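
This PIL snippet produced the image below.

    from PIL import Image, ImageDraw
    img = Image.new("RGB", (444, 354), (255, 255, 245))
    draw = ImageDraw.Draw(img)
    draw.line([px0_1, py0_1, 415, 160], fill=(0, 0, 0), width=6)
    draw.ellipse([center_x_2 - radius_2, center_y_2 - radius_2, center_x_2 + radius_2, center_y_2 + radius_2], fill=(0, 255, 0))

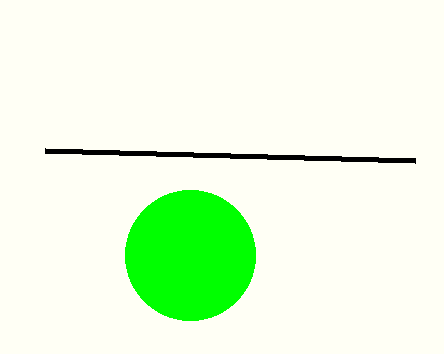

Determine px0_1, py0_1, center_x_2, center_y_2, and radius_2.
px0_1 = 45; py0_1 = 150; center_x_2 = 190; center_y_2 = 255; radius_2 = 65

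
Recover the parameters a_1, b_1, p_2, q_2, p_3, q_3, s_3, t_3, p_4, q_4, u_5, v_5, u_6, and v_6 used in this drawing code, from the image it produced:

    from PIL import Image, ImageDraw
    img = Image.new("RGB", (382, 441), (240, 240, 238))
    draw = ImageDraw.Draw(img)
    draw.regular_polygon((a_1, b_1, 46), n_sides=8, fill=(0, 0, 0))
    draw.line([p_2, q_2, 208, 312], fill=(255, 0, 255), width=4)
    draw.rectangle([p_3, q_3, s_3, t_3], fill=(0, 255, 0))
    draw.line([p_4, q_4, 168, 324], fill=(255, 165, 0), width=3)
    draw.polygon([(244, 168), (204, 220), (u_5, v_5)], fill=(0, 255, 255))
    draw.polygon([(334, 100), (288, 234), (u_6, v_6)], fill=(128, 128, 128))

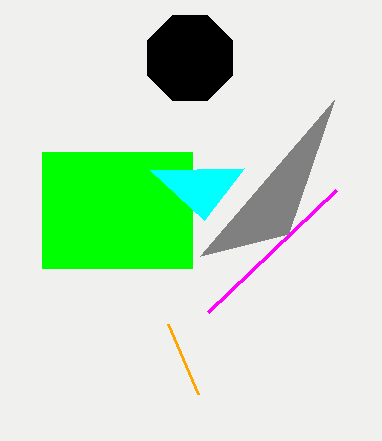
a_1 = 190; b_1 = 58; p_2 = 336; q_2 = 190; p_3 = 42; q_3 = 152; s_3 = 192; t_3 = 268; p_4 = 198; q_4 = 394; u_5 = 150; v_5 = 170; u_6 = 200; v_6 = 256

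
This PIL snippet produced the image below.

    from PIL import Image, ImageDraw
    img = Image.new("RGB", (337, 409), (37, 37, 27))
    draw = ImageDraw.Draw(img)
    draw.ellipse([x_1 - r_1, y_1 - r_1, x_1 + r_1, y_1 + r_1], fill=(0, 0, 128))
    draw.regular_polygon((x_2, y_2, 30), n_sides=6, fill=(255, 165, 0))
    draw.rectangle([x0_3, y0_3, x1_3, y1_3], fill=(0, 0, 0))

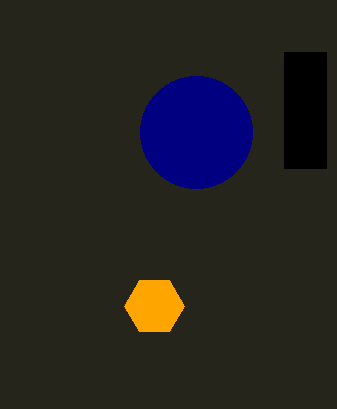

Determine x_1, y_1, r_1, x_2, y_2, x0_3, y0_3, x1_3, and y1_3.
x_1 = 196; y_1 = 132; r_1 = 56; x_2 = 154; y_2 = 306; x0_3 = 284; y0_3 = 52; x1_3 = 326; y1_3 = 168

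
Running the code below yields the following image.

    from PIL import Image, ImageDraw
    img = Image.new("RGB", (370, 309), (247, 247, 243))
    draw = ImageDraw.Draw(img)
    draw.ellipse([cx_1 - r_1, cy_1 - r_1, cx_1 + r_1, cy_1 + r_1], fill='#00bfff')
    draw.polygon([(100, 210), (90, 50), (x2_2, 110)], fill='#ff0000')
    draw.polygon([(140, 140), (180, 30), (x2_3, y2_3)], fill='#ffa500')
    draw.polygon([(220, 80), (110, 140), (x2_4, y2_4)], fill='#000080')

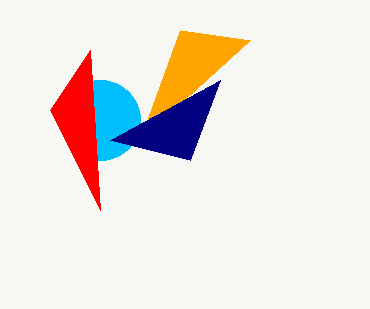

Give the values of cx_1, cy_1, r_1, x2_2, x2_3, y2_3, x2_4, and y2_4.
cx_1 = 100; cy_1 = 120; r_1 = 40; x2_2 = 50; x2_3 = 250; y2_3 = 40; x2_4 = 190; y2_4 = 160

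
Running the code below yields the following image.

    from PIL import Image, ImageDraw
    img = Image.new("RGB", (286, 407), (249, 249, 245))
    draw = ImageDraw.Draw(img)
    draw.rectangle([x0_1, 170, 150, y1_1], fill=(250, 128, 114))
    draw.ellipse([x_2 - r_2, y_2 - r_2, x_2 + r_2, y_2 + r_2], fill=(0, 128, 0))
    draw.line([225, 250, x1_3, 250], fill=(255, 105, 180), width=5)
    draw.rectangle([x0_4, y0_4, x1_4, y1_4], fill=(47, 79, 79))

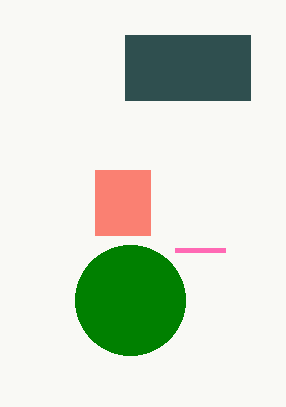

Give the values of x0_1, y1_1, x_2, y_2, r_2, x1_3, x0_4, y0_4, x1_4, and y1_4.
x0_1 = 95; y1_1 = 235; x_2 = 130; y_2 = 300; r_2 = 55; x1_3 = 175; x0_4 = 125; y0_4 = 35; x1_4 = 250; y1_4 = 100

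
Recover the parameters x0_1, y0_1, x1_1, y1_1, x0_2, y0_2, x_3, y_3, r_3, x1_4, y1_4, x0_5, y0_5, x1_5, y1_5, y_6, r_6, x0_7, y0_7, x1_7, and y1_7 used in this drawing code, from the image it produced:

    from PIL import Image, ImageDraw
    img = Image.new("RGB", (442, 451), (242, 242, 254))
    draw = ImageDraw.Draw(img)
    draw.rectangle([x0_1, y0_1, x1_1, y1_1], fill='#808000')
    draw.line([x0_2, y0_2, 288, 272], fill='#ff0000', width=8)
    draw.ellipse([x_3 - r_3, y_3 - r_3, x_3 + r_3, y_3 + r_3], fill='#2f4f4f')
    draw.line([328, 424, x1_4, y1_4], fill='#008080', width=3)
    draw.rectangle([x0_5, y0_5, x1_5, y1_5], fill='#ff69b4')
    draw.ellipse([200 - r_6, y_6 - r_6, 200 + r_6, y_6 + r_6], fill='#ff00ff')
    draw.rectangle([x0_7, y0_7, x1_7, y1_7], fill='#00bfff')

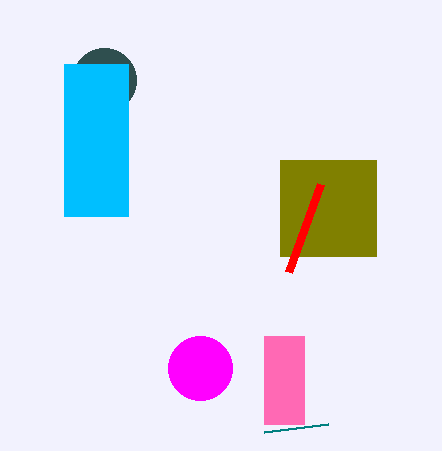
x0_1 = 280, y0_1 = 160, x1_1 = 376, y1_1 = 256, x0_2 = 320, y0_2 = 184, x_3 = 104, y_3 = 80, r_3 = 32, x1_4 = 264, y1_4 = 432, x0_5 = 264, y0_5 = 336, x1_5 = 304, y1_5 = 424, y_6 = 368, r_6 = 32, x0_7 = 64, y0_7 = 64, x1_7 = 128, y1_7 = 216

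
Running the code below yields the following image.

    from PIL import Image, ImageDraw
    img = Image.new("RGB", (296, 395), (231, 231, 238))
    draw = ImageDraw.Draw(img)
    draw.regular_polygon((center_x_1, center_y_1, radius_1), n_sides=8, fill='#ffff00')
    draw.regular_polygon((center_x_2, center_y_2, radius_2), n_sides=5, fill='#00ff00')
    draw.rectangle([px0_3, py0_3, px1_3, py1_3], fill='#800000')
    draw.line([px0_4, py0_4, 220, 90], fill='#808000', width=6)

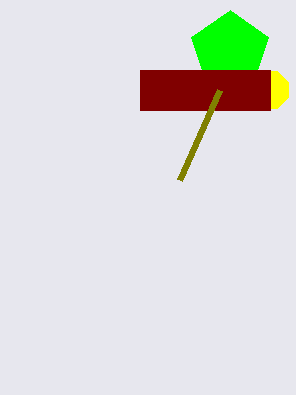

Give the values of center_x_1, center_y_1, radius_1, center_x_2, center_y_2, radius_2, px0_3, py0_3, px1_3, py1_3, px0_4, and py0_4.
center_x_1 = 270; center_y_1 = 90; radius_1 = 20; center_x_2 = 230; center_y_2 = 50; radius_2 = 40; px0_3 = 140; py0_3 = 70; px1_3 = 270; py1_3 = 110; px0_4 = 180; py0_4 = 180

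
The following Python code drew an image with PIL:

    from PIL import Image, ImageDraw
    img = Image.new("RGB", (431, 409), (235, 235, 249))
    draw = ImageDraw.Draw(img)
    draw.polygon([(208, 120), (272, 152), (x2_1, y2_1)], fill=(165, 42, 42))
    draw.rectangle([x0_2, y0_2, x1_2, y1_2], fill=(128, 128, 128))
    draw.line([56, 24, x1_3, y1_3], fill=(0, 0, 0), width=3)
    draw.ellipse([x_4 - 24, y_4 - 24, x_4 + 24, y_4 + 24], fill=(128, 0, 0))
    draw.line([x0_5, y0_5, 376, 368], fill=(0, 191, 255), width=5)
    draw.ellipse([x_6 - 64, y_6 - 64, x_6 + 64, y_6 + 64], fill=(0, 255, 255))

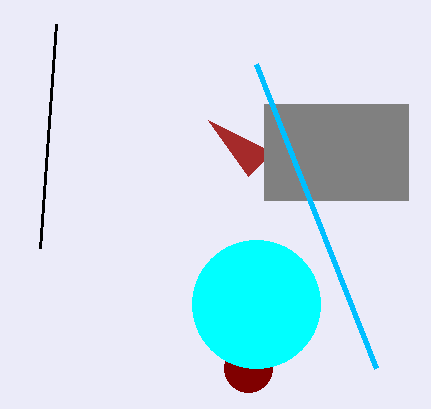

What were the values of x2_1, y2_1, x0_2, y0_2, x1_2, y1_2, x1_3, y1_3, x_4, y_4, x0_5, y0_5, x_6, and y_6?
x2_1 = 248, y2_1 = 176, x0_2 = 264, y0_2 = 104, x1_2 = 408, y1_2 = 200, x1_3 = 40, y1_3 = 248, x_4 = 248, y_4 = 368, x0_5 = 256, y0_5 = 64, x_6 = 256, y_6 = 304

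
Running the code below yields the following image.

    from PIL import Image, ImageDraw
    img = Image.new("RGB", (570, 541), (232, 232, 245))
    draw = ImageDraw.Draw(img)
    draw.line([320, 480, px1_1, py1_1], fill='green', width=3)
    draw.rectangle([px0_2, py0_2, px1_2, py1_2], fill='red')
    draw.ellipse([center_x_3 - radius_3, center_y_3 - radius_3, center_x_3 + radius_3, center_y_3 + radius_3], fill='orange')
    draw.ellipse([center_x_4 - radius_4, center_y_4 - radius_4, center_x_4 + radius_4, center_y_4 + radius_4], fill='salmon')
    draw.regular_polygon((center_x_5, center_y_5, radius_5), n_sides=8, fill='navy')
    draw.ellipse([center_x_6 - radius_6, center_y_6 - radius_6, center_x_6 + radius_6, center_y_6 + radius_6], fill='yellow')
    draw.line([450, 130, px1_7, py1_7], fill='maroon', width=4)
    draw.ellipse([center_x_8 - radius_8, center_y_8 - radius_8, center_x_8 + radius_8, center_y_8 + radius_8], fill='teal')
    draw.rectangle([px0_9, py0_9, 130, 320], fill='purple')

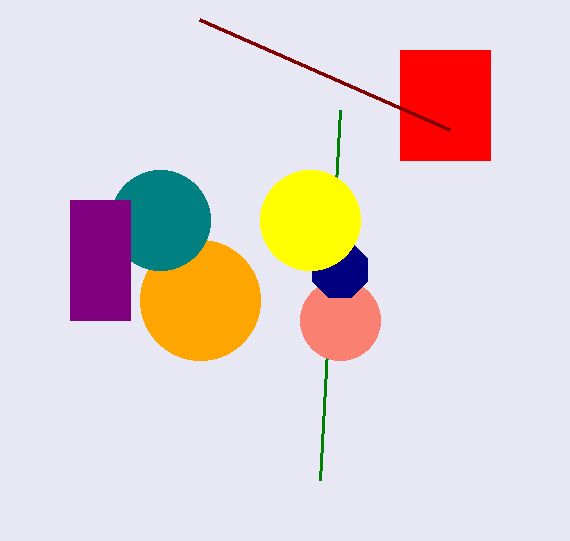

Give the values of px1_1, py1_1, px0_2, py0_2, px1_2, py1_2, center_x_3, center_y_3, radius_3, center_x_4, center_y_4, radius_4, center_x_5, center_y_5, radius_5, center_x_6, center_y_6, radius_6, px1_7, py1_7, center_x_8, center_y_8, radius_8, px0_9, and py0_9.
px1_1 = 340; py1_1 = 110; px0_2 = 400; py0_2 = 50; px1_2 = 490; py1_2 = 160; center_x_3 = 200; center_y_3 = 300; radius_3 = 60; center_x_4 = 340; center_y_4 = 320; radius_4 = 40; center_x_5 = 340; center_y_5 = 270; radius_5 = 30; center_x_6 = 310; center_y_6 = 220; radius_6 = 50; px1_7 = 200; py1_7 = 20; center_x_8 = 160; center_y_8 = 220; radius_8 = 50; px0_9 = 70; py0_9 = 200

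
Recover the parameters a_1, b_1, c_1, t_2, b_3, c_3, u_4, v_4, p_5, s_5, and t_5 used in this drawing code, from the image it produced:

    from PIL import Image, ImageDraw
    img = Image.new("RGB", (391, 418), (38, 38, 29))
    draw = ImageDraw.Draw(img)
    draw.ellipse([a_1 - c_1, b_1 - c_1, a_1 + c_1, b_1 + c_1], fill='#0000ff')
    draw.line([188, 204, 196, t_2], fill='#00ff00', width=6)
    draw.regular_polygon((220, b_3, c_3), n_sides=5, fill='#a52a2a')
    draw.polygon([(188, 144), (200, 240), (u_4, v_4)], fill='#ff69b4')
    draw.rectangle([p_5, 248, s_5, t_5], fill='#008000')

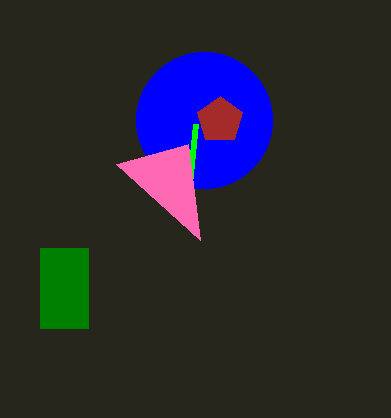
a_1 = 204
b_1 = 120
c_1 = 68
t_2 = 124
b_3 = 120
c_3 = 24
u_4 = 116
v_4 = 164
p_5 = 40
s_5 = 88
t_5 = 328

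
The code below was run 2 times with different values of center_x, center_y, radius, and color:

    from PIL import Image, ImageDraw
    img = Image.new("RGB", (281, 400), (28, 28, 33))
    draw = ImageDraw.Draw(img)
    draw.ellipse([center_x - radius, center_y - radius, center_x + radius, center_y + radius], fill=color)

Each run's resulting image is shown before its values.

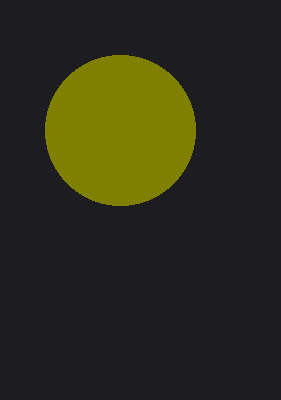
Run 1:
center_x = 120; center_y = 130; radius = 75; color = 'olive'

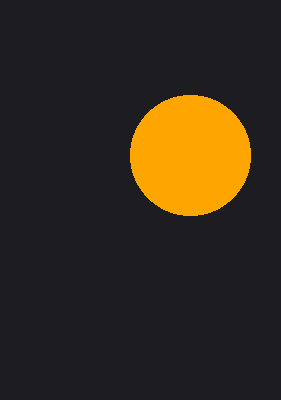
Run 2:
center_x = 190; center_y = 155; radius = 60; color = 'orange'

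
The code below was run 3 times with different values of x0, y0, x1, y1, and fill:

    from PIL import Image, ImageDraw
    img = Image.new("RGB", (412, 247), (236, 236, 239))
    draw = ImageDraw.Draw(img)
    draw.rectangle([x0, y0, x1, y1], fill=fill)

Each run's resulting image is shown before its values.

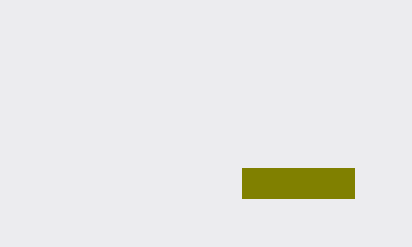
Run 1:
x0 = 242
y0 = 168
x1 = 354
y1 = 198
fill = 'olive'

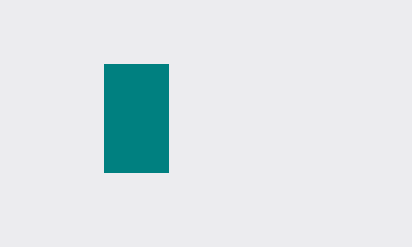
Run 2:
x0 = 104; y0 = 64; x1 = 168; y1 = 172; fill = 'teal'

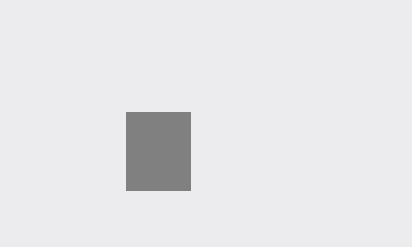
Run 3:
x0 = 126
y0 = 112
x1 = 190
y1 = 190
fill = 'gray'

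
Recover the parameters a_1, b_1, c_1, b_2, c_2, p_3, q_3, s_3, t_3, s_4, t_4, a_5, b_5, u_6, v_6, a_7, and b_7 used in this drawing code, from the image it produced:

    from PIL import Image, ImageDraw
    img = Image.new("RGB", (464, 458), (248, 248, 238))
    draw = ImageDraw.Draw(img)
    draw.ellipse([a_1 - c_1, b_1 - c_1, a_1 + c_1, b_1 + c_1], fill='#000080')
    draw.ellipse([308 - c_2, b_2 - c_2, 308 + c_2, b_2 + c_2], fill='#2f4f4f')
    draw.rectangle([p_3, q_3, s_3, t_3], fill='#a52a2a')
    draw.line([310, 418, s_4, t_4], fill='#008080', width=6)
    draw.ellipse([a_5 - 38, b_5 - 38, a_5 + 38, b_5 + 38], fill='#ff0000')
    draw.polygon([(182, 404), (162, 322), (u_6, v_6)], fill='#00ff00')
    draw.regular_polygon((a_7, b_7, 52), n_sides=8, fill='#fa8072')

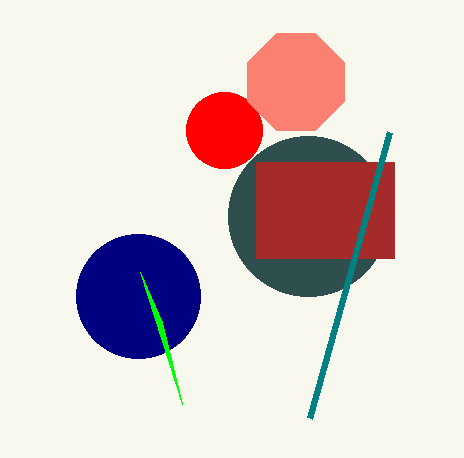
a_1 = 138
b_1 = 296
c_1 = 62
b_2 = 216
c_2 = 80
p_3 = 256
q_3 = 162
s_3 = 394
t_3 = 258
s_4 = 390
t_4 = 132
a_5 = 224
b_5 = 130
u_6 = 140
v_6 = 272
a_7 = 296
b_7 = 82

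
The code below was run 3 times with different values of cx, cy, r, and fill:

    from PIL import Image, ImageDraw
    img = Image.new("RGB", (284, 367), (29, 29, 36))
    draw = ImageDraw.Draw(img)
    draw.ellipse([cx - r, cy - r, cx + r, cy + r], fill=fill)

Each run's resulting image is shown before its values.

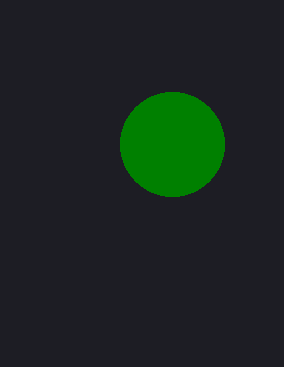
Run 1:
cx = 172
cy = 144
r = 52
fill = 'green'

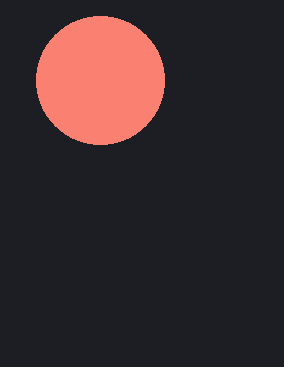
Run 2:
cx = 100
cy = 80
r = 64
fill = 'salmon'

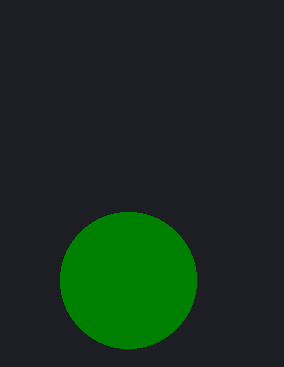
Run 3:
cx = 128
cy = 280
r = 68
fill = 'green'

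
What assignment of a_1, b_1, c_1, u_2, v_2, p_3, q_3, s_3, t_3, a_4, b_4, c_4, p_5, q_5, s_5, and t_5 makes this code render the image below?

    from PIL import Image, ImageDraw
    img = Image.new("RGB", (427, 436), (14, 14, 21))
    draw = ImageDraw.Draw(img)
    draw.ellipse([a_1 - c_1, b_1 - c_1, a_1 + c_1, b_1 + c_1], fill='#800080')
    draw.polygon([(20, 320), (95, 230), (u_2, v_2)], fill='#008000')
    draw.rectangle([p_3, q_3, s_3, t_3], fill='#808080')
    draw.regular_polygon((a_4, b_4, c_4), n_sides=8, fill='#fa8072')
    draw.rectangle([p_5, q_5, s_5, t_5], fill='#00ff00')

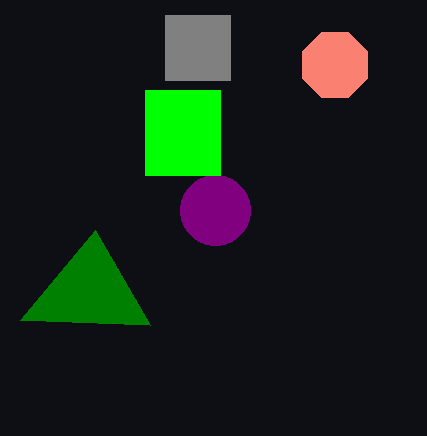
a_1 = 215, b_1 = 210, c_1 = 35, u_2 = 150, v_2 = 325, p_3 = 165, q_3 = 15, s_3 = 230, t_3 = 80, a_4 = 335, b_4 = 65, c_4 = 35, p_5 = 145, q_5 = 90, s_5 = 220, t_5 = 175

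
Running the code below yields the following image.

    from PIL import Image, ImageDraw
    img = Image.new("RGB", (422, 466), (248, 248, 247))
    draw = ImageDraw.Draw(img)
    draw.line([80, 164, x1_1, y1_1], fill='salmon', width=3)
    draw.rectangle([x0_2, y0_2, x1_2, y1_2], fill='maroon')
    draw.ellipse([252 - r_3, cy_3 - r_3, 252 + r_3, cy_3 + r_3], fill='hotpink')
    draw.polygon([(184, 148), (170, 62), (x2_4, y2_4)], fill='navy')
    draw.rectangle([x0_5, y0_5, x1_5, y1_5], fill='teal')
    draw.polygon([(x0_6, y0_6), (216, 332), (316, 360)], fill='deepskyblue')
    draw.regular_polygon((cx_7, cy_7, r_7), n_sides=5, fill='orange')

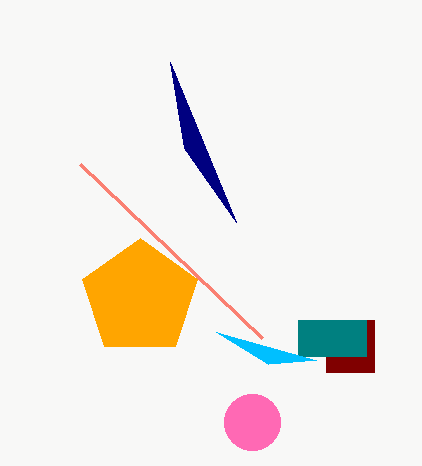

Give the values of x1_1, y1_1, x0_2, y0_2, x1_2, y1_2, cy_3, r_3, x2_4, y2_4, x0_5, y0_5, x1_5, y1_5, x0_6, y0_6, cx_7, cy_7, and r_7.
x1_1 = 262; y1_1 = 338; x0_2 = 326; y0_2 = 320; x1_2 = 374; y1_2 = 372; cy_3 = 422; r_3 = 28; x2_4 = 236; y2_4 = 222; x0_5 = 298; y0_5 = 320; x1_5 = 366; y1_5 = 356; x0_6 = 268; y0_6 = 364; cx_7 = 140; cy_7 = 298; r_7 = 60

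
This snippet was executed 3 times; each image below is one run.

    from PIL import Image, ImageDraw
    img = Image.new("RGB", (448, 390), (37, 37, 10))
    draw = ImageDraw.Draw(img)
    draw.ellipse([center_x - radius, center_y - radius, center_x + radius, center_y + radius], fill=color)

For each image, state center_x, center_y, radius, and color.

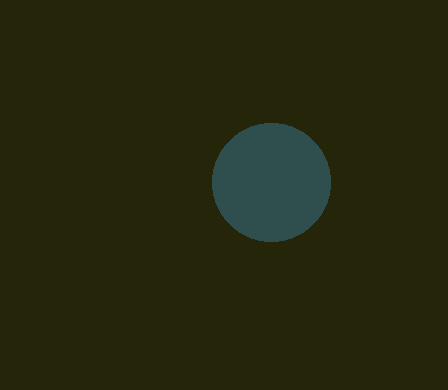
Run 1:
center_x = 271; center_y = 182; radius = 59; color = 'darkslategray'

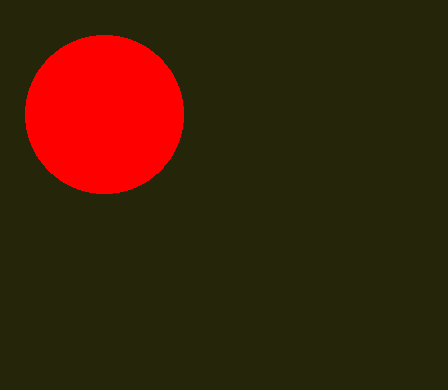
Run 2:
center_x = 104; center_y = 114; radius = 79; color = 'red'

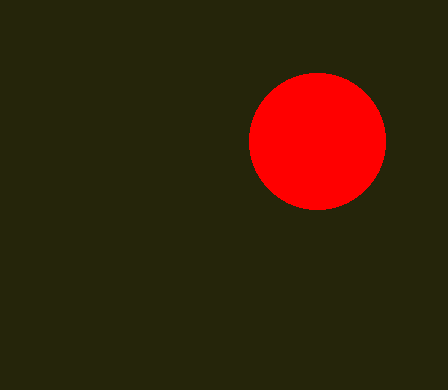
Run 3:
center_x = 317, center_y = 141, radius = 68, color = 'red'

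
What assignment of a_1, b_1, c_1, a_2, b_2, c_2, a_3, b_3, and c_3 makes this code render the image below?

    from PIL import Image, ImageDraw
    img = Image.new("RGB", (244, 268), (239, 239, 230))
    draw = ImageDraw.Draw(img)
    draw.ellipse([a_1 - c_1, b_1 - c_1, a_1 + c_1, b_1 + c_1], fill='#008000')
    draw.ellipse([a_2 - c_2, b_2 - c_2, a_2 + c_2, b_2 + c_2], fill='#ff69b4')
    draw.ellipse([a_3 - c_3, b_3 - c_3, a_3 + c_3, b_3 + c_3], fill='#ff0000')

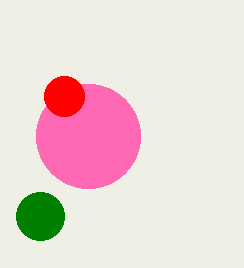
a_1 = 40; b_1 = 216; c_1 = 24; a_2 = 88; b_2 = 136; c_2 = 52; a_3 = 64; b_3 = 96; c_3 = 20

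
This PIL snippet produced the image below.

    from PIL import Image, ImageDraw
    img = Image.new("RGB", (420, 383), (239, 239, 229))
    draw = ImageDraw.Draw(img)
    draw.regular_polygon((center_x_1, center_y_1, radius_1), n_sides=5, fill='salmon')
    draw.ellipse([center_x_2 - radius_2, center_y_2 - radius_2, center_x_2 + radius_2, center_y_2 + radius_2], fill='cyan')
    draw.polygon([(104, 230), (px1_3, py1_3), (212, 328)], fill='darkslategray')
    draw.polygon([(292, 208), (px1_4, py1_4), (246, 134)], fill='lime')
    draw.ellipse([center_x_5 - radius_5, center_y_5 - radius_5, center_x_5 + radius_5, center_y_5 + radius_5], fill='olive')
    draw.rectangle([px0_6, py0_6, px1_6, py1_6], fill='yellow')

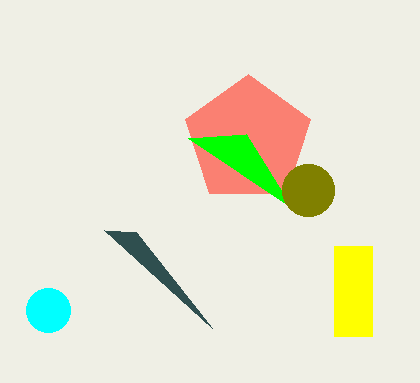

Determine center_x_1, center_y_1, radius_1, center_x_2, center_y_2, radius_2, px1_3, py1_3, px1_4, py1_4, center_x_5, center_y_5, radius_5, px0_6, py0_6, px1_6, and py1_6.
center_x_1 = 248; center_y_1 = 140; radius_1 = 66; center_x_2 = 48; center_y_2 = 310; radius_2 = 22; px1_3 = 136; py1_3 = 232; px1_4 = 188; py1_4 = 138; center_x_5 = 308; center_y_5 = 190; radius_5 = 26; px0_6 = 334; py0_6 = 246; px1_6 = 372; py1_6 = 336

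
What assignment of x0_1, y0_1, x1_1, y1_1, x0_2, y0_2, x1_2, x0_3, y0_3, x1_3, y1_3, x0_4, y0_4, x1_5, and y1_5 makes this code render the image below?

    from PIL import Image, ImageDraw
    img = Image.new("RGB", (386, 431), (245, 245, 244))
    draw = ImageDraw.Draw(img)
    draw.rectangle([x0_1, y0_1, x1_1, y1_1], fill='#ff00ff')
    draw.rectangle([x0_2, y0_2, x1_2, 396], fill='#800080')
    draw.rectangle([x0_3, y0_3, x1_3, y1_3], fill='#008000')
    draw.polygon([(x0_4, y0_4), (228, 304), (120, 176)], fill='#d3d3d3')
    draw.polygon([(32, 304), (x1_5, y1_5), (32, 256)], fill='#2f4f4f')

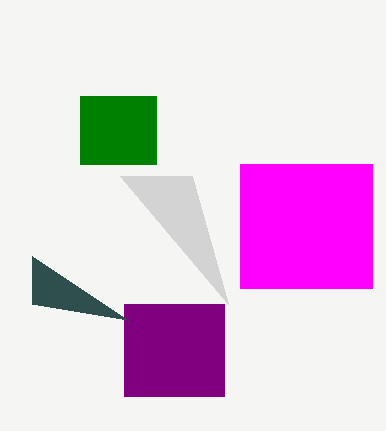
x0_1 = 240
y0_1 = 164
x1_1 = 372
y1_1 = 288
x0_2 = 124
y0_2 = 304
x1_2 = 224
x0_3 = 80
y0_3 = 96
x1_3 = 156
y1_3 = 164
x0_4 = 192
y0_4 = 176
x1_5 = 128
y1_5 = 320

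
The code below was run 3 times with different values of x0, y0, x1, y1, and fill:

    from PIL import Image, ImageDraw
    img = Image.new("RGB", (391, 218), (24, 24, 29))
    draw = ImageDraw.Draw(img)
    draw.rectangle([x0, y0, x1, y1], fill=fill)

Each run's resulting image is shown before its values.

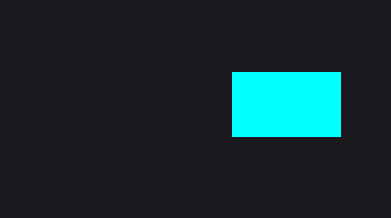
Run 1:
x0 = 232
y0 = 72
x1 = 340
y1 = 136
fill = 'cyan'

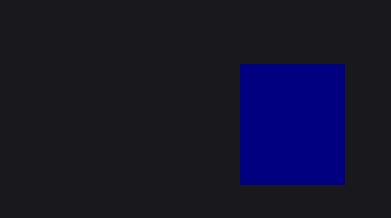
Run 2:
x0 = 240
y0 = 64
x1 = 344
y1 = 184
fill = 'navy'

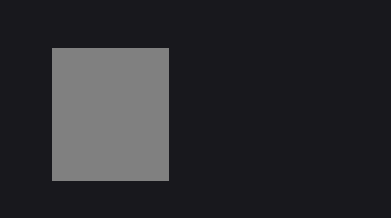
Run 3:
x0 = 52, y0 = 48, x1 = 168, y1 = 180, fill = 'gray'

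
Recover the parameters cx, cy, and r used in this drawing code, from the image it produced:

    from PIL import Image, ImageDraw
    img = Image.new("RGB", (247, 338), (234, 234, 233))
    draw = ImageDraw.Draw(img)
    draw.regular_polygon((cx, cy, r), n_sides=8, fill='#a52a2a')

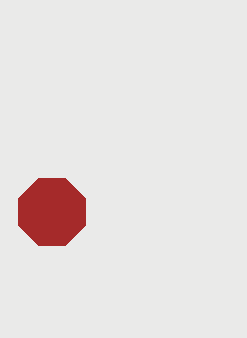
cx = 52; cy = 212; r = 36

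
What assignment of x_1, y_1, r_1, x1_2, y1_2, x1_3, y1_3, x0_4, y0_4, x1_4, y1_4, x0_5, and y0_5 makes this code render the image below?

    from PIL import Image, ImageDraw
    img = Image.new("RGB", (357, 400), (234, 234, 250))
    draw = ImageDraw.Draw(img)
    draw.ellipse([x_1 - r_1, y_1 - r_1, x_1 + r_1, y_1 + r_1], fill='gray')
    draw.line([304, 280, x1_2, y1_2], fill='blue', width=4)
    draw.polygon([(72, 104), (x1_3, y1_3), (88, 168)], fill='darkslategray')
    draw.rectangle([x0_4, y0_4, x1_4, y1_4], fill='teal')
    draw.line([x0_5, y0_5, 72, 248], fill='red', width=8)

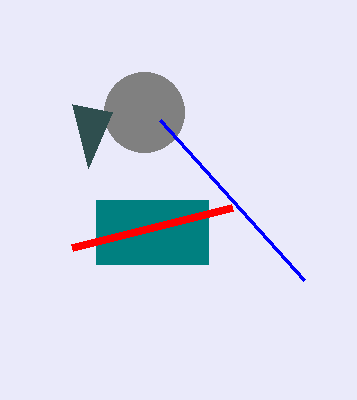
x_1 = 144; y_1 = 112; r_1 = 40; x1_2 = 160; y1_2 = 120; x1_3 = 112; y1_3 = 112; x0_4 = 96; y0_4 = 200; x1_4 = 208; y1_4 = 264; x0_5 = 232; y0_5 = 208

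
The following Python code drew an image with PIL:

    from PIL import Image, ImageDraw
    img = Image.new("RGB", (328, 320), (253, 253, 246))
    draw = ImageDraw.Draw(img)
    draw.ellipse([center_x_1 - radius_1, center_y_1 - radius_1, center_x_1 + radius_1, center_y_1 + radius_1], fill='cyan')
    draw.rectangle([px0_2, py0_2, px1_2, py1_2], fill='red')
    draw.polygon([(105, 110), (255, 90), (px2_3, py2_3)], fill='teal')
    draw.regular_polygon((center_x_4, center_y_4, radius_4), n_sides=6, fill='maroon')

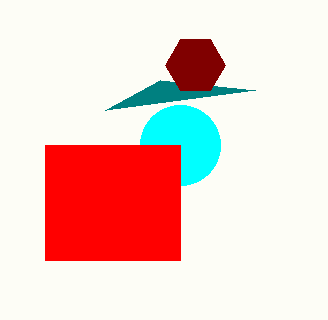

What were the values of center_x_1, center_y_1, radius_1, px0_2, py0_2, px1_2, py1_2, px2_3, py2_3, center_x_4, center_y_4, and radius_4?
center_x_1 = 180
center_y_1 = 145
radius_1 = 40
px0_2 = 45
py0_2 = 145
px1_2 = 180
py1_2 = 260
px2_3 = 160
py2_3 = 80
center_x_4 = 195
center_y_4 = 65
radius_4 = 30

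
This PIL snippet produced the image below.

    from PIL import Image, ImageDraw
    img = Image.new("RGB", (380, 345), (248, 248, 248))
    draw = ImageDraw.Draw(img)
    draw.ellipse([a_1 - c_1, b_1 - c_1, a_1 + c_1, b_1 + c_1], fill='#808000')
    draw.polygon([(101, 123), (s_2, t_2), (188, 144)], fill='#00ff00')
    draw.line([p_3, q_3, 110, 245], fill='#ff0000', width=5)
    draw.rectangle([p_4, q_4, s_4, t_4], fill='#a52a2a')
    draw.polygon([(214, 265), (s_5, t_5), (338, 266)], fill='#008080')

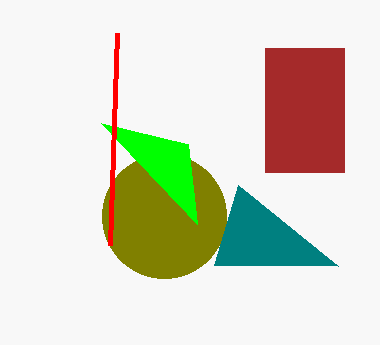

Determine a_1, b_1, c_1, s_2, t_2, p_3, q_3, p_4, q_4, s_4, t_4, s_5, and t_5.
a_1 = 164, b_1 = 216, c_1 = 62, s_2 = 197, t_2 = 224, p_3 = 117, q_3 = 33, p_4 = 265, q_4 = 48, s_4 = 344, t_4 = 172, s_5 = 238, t_5 = 185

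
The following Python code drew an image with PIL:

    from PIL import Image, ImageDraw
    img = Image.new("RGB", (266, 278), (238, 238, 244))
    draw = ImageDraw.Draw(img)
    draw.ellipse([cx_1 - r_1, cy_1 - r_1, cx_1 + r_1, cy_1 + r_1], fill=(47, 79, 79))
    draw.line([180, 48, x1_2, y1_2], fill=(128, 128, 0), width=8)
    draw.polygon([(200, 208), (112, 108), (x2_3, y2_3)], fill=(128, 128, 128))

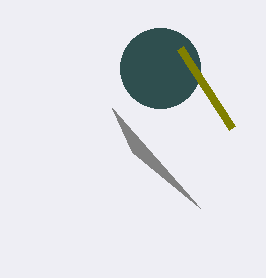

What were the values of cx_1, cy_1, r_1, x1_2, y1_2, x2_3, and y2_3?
cx_1 = 160, cy_1 = 68, r_1 = 40, x1_2 = 232, y1_2 = 128, x2_3 = 132, y2_3 = 152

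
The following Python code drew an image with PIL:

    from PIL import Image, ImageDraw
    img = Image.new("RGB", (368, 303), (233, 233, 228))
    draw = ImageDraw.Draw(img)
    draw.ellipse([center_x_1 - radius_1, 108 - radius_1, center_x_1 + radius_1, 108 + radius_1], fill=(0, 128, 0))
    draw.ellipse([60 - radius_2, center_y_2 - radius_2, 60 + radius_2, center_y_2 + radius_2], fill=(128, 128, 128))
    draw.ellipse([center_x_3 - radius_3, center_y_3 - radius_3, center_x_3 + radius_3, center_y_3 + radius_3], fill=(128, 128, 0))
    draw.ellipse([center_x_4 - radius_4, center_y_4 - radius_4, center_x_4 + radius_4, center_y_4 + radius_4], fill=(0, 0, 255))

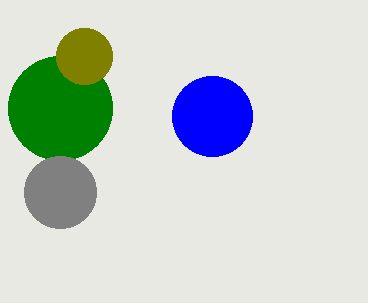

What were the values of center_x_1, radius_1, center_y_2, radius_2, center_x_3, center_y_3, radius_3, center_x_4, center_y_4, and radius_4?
center_x_1 = 60; radius_1 = 52; center_y_2 = 192; radius_2 = 36; center_x_3 = 84; center_y_3 = 56; radius_3 = 28; center_x_4 = 212; center_y_4 = 116; radius_4 = 40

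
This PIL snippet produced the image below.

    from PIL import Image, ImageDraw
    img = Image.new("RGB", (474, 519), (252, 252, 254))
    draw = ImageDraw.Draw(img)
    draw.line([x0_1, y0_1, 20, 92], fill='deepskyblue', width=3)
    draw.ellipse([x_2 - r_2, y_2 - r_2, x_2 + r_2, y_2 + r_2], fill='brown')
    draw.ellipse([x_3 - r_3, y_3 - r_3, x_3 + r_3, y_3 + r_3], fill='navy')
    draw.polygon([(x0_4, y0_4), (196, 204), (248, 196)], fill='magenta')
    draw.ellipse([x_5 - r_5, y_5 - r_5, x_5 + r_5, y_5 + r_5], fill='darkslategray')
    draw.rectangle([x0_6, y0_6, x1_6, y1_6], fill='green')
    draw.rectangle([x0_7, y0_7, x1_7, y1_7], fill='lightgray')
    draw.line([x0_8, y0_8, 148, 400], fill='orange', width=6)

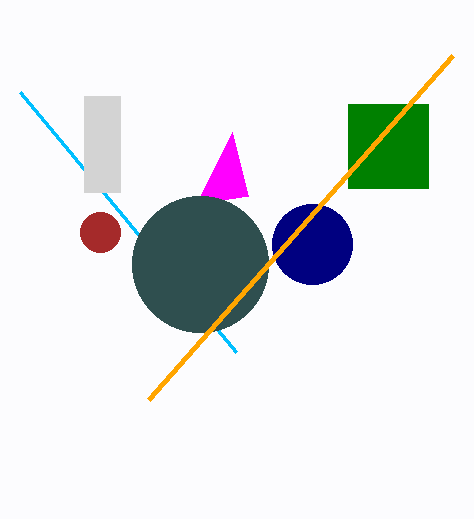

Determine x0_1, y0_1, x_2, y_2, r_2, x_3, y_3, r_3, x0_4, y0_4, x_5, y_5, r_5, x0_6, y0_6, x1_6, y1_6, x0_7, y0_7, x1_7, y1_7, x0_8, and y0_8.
x0_1 = 236; y0_1 = 352; x_2 = 100; y_2 = 232; r_2 = 20; x_3 = 312; y_3 = 244; r_3 = 40; x0_4 = 232; y0_4 = 132; x_5 = 200; y_5 = 264; r_5 = 68; x0_6 = 348; y0_6 = 104; x1_6 = 428; y1_6 = 188; x0_7 = 84; y0_7 = 96; x1_7 = 120; y1_7 = 192; x0_8 = 452; y0_8 = 56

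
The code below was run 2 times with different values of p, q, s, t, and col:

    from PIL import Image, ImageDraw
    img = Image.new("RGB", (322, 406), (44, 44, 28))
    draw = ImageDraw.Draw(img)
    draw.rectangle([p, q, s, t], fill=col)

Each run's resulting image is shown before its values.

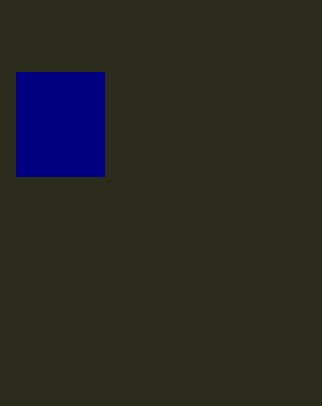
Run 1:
p = 16; q = 72; s = 104; t = 176; col = 'navy'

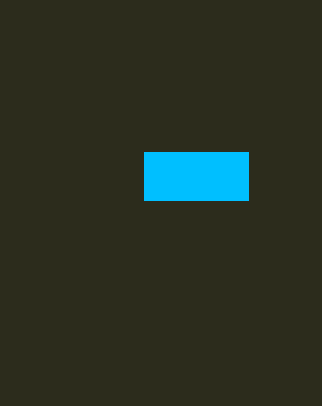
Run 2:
p = 144; q = 152; s = 248; t = 200; col = 'deepskyblue'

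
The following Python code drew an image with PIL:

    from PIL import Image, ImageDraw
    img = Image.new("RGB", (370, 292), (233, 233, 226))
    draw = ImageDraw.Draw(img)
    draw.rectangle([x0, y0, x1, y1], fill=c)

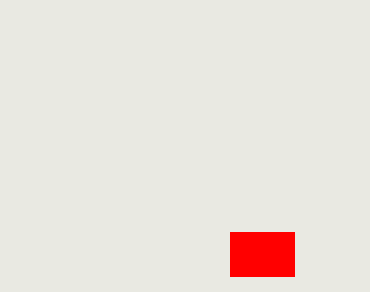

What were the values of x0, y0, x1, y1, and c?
x0 = 230; y0 = 232; x1 = 294; y1 = 276; c = 'red'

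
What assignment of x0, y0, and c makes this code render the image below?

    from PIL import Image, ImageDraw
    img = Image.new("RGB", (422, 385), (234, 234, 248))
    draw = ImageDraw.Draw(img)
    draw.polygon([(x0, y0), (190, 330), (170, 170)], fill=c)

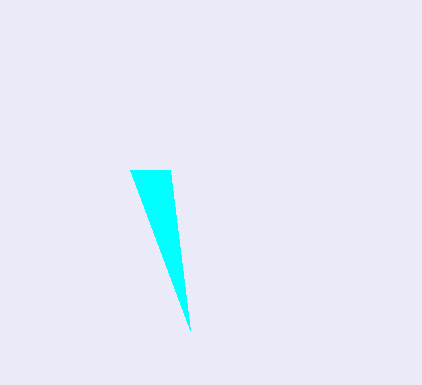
x0 = 130; y0 = 170; c = 'cyan'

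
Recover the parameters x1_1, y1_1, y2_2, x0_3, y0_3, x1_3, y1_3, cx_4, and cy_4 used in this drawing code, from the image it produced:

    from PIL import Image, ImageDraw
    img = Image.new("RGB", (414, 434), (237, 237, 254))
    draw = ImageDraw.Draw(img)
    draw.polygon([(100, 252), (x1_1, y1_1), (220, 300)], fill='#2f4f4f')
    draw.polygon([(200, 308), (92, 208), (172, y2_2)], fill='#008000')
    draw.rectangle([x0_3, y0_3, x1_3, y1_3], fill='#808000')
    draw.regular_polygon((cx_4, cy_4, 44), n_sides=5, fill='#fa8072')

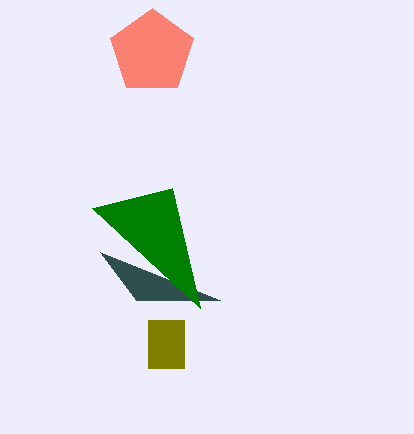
x1_1 = 136
y1_1 = 300
y2_2 = 188
x0_3 = 148
y0_3 = 320
x1_3 = 184
y1_3 = 368
cx_4 = 152
cy_4 = 52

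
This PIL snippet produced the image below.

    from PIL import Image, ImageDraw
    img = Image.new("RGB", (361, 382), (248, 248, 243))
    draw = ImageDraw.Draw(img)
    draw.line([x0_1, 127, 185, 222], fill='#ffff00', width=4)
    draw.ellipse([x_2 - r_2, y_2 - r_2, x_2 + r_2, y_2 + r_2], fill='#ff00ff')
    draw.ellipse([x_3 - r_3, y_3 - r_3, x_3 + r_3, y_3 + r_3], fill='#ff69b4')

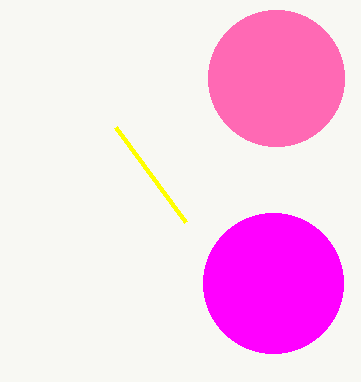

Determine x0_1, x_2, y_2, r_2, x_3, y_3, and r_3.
x0_1 = 115; x_2 = 273; y_2 = 283; r_2 = 70; x_3 = 276; y_3 = 78; r_3 = 68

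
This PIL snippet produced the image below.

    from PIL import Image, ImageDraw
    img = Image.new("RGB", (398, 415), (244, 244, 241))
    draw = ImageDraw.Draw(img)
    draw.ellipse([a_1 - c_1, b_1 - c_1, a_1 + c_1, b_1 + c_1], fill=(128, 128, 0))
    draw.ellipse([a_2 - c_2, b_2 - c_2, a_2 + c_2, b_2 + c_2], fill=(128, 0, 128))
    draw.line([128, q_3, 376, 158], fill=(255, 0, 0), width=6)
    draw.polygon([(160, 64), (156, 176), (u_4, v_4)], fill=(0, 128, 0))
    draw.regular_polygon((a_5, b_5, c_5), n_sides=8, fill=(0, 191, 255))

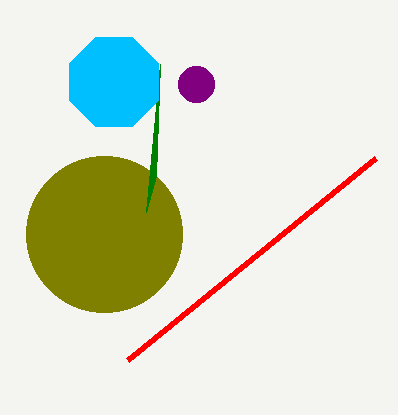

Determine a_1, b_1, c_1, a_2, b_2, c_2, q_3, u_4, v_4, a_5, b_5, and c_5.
a_1 = 104; b_1 = 234; c_1 = 78; a_2 = 196; b_2 = 84; c_2 = 18; q_3 = 360; u_4 = 146; v_4 = 212; a_5 = 114; b_5 = 82; c_5 = 48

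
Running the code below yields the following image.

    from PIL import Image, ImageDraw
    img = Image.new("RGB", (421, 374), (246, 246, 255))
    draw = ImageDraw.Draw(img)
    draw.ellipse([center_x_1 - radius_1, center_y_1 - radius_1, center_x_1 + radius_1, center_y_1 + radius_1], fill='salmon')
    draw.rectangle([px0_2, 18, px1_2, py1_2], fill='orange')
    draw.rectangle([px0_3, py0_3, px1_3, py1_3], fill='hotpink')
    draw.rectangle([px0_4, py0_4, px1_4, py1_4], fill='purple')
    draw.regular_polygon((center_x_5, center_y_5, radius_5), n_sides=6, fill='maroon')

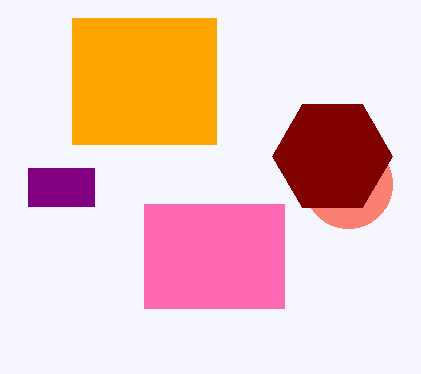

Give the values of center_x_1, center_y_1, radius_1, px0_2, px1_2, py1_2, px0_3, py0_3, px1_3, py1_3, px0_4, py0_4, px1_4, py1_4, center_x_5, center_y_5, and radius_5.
center_x_1 = 348, center_y_1 = 184, radius_1 = 44, px0_2 = 72, px1_2 = 216, py1_2 = 144, px0_3 = 144, py0_3 = 204, px1_3 = 284, py1_3 = 308, px0_4 = 28, py0_4 = 168, px1_4 = 94, py1_4 = 206, center_x_5 = 332, center_y_5 = 156, radius_5 = 60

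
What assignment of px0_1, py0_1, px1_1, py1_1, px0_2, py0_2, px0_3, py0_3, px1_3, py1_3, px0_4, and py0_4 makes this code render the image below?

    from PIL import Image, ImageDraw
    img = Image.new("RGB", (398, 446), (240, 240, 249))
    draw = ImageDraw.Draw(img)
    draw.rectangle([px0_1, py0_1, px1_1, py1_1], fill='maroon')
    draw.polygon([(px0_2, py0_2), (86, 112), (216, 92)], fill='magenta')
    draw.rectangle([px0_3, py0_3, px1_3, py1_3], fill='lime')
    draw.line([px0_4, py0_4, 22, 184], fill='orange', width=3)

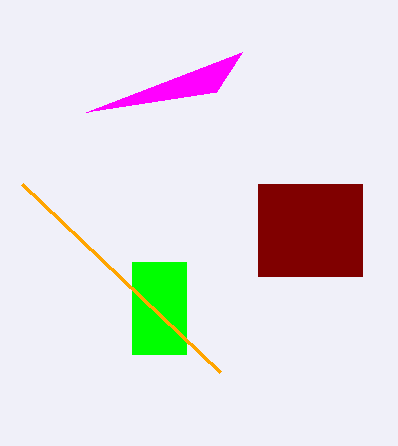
px0_1 = 258; py0_1 = 184; px1_1 = 362; py1_1 = 276; px0_2 = 242; py0_2 = 52; px0_3 = 132; py0_3 = 262; px1_3 = 186; py1_3 = 354; px0_4 = 220; py0_4 = 372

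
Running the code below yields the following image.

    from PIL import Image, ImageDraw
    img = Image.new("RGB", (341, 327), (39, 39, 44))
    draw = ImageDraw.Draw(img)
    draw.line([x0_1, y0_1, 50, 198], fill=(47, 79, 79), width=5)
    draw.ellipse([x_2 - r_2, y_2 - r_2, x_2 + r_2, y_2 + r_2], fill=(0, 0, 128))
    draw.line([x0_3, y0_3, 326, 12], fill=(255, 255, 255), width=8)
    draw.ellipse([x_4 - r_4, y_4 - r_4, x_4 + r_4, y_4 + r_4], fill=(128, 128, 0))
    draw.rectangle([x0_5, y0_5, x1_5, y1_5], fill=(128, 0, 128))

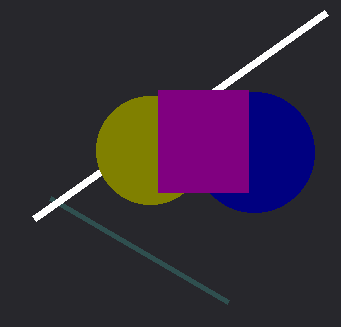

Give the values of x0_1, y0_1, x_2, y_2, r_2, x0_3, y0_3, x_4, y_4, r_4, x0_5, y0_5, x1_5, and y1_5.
x0_1 = 228
y0_1 = 302
x_2 = 254
y_2 = 152
r_2 = 60
x0_3 = 34
y0_3 = 218
x_4 = 150
y_4 = 150
r_4 = 54
x0_5 = 158
y0_5 = 90
x1_5 = 248
y1_5 = 192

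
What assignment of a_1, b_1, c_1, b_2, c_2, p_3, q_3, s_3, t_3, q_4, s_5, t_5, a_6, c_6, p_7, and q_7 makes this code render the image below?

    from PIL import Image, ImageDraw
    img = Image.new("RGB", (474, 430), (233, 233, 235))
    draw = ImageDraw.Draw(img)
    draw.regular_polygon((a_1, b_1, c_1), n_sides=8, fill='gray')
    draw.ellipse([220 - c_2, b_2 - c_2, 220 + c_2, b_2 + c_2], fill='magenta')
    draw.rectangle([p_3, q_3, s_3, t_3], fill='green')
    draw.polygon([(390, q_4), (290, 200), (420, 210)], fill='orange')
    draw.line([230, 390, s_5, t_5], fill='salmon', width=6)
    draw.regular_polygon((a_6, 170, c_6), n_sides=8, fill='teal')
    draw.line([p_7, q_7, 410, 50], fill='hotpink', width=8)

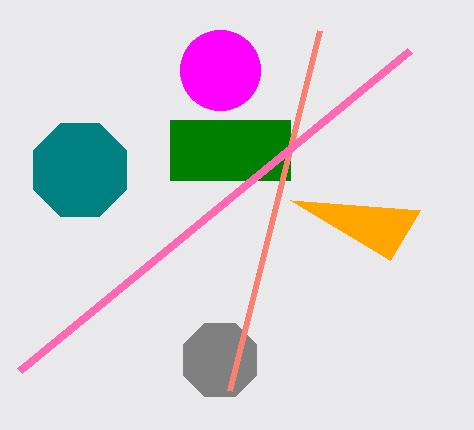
a_1 = 220, b_1 = 360, c_1 = 40, b_2 = 70, c_2 = 40, p_3 = 170, q_3 = 120, s_3 = 290, t_3 = 180, q_4 = 260, s_5 = 320, t_5 = 30, a_6 = 80, c_6 = 50, p_7 = 20, q_7 = 370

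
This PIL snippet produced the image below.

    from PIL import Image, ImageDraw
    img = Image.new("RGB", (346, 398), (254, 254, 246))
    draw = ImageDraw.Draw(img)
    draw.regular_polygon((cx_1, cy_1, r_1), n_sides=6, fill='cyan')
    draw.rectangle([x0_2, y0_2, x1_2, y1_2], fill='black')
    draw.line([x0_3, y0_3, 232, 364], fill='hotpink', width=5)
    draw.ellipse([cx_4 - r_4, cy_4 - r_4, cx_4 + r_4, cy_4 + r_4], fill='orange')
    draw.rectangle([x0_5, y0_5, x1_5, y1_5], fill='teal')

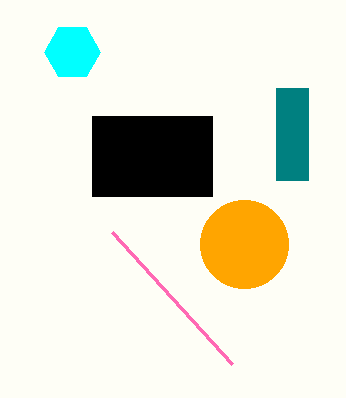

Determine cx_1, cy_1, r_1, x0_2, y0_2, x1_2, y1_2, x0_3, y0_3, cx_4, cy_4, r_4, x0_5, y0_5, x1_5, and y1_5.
cx_1 = 72, cy_1 = 52, r_1 = 28, x0_2 = 92, y0_2 = 116, x1_2 = 212, y1_2 = 196, x0_3 = 112, y0_3 = 232, cx_4 = 244, cy_4 = 244, r_4 = 44, x0_5 = 276, y0_5 = 88, x1_5 = 308, y1_5 = 180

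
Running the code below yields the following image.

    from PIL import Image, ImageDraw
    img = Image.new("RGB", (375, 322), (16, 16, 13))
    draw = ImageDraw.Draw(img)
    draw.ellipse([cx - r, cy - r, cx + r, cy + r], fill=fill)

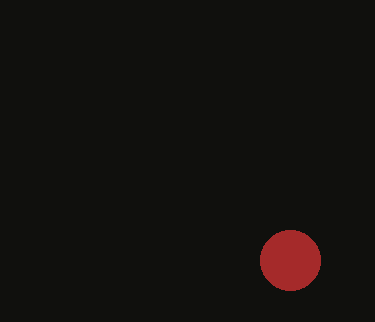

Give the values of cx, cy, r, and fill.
cx = 290, cy = 260, r = 30, fill = 'brown'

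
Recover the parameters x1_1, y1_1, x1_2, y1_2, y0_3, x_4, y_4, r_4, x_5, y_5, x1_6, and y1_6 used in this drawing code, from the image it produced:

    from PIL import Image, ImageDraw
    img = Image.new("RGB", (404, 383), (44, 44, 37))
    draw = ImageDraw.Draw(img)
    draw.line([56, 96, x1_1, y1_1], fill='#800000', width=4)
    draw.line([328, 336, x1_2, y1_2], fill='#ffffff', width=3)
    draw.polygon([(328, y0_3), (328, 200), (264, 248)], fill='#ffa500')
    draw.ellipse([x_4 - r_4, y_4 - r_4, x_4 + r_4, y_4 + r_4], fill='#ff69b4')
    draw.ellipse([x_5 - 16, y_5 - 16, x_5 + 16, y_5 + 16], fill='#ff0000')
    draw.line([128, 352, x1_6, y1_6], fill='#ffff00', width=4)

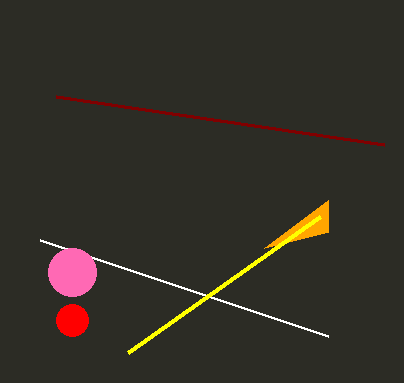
x1_1 = 384; y1_1 = 144; x1_2 = 40; y1_2 = 240; y0_3 = 232; x_4 = 72; y_4 = 272; r_4 = 24; x_5 = 72; y_5 = 320; x1_6 = 320; y1_6 = 216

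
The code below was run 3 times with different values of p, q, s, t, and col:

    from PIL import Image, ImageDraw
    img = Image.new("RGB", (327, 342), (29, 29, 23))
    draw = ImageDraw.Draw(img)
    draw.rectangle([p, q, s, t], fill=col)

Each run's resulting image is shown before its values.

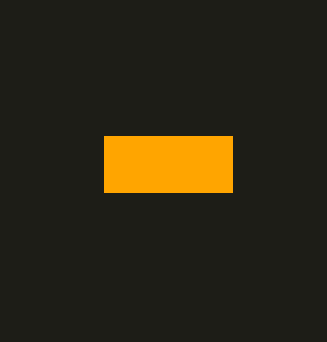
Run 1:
p = 104; q = 136; s = 232; t = 192; col = 'orange'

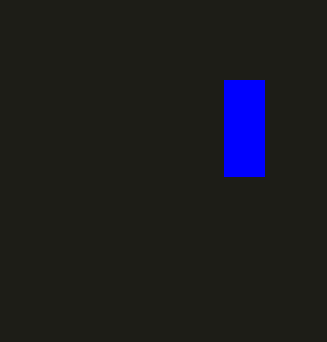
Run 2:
p = 224, q = 80, s = 264, t = 176, col = 'blue'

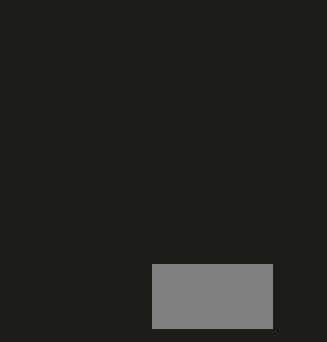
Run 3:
p = 152; q = 264; s = 272; t = 328; col = 'gray'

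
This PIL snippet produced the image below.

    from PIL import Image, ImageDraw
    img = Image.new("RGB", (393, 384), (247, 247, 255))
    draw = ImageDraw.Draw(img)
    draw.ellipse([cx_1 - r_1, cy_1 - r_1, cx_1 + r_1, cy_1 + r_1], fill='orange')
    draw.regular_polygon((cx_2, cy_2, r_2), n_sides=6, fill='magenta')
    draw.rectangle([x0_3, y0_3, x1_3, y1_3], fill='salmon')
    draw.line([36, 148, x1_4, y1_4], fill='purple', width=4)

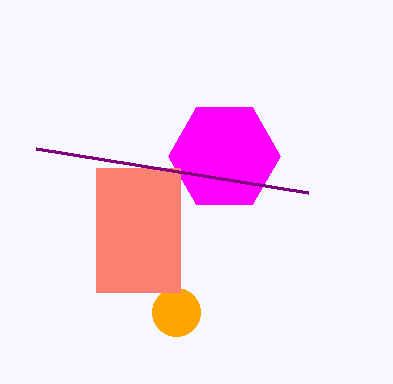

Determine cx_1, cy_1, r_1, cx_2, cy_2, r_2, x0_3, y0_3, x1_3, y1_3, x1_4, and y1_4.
cx_1 = 176
cy_1 = 312
r_1 = 24
cx_2 = 224
cy_2 = 156
r_2 = 56
x0_3 = 96
y0_3 = 168
x1_3 = 180
y1_3 = 292
x1_4 = 308
y1_4 = 192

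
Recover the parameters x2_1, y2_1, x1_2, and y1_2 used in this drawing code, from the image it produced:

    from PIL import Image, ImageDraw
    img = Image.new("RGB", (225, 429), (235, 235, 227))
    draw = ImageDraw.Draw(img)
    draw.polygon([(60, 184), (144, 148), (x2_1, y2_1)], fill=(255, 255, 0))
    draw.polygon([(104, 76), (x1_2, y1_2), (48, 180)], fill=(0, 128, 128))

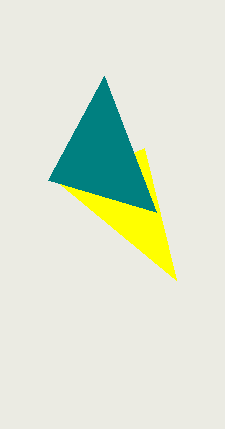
x2_1 = 176, y2_1 = 280, x1_2 = 156, y1_2 = 212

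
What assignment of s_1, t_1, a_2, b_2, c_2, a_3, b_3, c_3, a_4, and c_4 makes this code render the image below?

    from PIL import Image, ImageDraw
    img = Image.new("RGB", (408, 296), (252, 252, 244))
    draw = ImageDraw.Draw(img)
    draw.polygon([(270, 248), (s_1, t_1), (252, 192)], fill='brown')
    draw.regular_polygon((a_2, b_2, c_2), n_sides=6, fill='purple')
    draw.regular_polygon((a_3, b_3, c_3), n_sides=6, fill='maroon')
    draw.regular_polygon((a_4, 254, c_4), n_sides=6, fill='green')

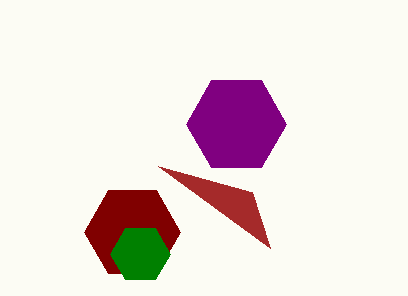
s_1 = 158
t_1 = 166
a_2 = 236
b_2 = 124
c_2 = 50
a_3 = 132
b_3 = 232
c_3 = 48
a_4 = 140
c_4 = 30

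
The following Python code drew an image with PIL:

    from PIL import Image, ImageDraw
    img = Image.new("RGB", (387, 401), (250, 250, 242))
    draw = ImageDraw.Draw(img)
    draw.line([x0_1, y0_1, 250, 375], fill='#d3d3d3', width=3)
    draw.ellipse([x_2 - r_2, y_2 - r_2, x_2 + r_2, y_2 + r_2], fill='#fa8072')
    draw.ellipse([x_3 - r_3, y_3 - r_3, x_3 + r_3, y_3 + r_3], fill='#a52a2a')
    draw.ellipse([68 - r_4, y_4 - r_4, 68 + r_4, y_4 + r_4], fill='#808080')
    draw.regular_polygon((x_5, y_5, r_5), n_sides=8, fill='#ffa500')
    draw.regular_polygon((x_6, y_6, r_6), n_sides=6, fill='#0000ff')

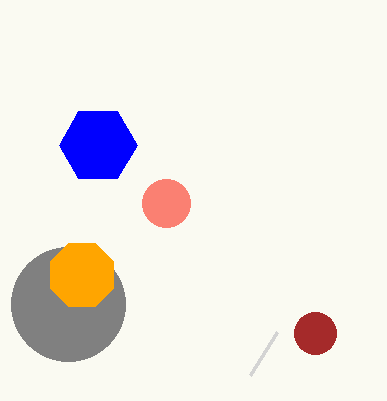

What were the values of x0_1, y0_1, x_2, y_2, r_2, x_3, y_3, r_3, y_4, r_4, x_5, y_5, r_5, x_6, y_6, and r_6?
x0_1 = 277; y0_1 = 332; x_2 = 166; y_2 = 203; r_2 = 24; x_3 = 315; y_3 = 333; r_3 = 21; y_4 = 304; r_4 = 57; x_5 = 82; y_5 = 275; r_5 = 34; x_6 = 98; y_6 = 145; r_6 = 39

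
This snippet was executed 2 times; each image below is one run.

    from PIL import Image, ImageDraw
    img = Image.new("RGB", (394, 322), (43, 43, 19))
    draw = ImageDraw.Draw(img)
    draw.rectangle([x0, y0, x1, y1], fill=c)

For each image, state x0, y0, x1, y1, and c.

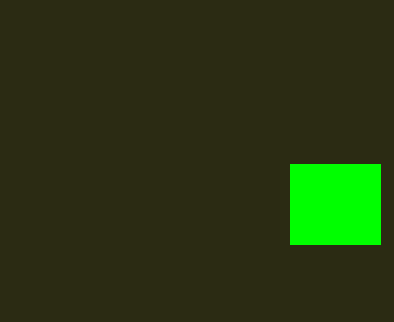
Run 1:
x0 = 290; y0 = 164; x1 = 380; y1 = 244; c = 'lime'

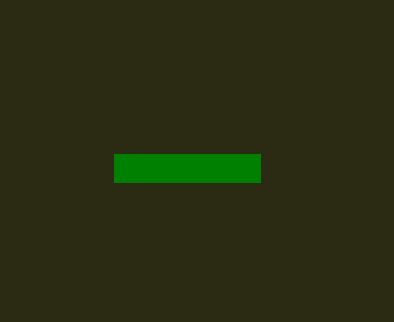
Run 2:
x0 = 114
y0 = 154
x1 = 260
y1 = 182
c = 'green'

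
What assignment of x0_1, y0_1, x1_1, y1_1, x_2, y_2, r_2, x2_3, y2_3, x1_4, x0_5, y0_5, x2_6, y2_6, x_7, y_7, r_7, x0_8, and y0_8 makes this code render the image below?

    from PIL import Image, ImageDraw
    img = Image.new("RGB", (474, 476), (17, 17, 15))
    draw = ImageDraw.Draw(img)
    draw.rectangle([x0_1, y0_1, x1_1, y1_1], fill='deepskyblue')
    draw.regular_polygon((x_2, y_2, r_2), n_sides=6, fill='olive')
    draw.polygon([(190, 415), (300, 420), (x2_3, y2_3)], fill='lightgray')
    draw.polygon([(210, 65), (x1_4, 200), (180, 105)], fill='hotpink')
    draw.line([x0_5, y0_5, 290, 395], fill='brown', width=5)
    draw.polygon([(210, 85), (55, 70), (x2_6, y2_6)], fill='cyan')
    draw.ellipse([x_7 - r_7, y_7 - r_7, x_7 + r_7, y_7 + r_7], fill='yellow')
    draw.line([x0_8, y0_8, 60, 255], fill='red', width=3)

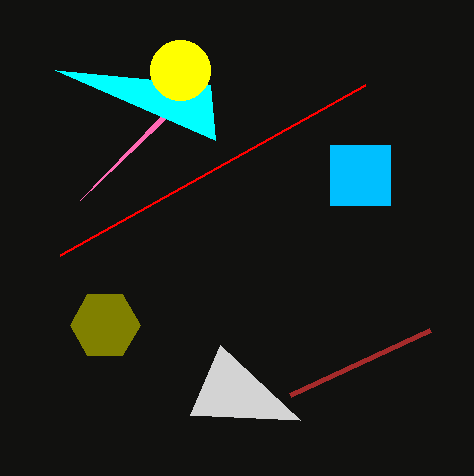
x0_1 = 330; y0_1 = 145; x1_1 = 390; y1_1 = 205; x_2 = 105; y_2 = 325; r_2 = 35; x2_3 = 220; y2_3 = 345; x1_4 = 80; x0_5 = 430; y0_5 = 330; x2_6 = 215; y2_6 = 140; x_7 = 180; y_7 = 70; r_7 = 30; x0_8 = 365; y0_8 = 85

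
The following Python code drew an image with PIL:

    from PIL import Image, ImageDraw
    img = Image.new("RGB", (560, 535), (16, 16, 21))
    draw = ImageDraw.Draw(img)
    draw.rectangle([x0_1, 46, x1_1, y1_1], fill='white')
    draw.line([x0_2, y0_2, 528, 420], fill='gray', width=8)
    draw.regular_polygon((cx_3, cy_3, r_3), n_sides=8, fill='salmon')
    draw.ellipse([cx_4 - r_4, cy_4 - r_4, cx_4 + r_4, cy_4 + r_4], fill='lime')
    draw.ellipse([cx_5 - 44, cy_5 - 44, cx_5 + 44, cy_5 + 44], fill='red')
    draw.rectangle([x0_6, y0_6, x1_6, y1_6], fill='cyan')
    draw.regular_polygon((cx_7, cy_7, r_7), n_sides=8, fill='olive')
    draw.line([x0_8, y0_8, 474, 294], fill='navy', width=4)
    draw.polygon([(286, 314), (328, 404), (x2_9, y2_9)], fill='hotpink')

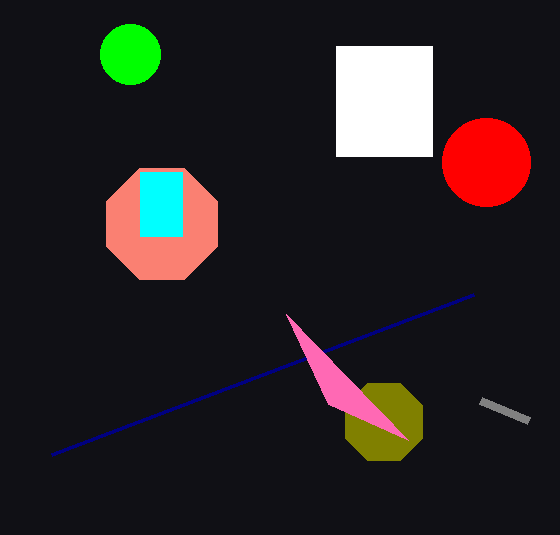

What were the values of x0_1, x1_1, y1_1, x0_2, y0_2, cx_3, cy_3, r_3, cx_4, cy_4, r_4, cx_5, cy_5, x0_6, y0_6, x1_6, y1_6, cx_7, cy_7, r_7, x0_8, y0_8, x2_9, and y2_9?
x0_1 = 336, x1_1 = 432, y1_1 = 156, x0_2 = 480, y0_2 = 400, cx_3 = 162, cy_3 = 224, r_3 = 60, cx_4 = 130, cy_4 = 54, r_4 = 30, cx_5 = 486, cy_5 = 162, x0_6 = 140, y0_6 = 172, x1_6 = 182, y1_6 = 236, cx_7 = 384, cy_7 = 422, r_7 = 42, x0_8 = 52, y0_8 = 454, x2_9 = 408, y2_9 = 440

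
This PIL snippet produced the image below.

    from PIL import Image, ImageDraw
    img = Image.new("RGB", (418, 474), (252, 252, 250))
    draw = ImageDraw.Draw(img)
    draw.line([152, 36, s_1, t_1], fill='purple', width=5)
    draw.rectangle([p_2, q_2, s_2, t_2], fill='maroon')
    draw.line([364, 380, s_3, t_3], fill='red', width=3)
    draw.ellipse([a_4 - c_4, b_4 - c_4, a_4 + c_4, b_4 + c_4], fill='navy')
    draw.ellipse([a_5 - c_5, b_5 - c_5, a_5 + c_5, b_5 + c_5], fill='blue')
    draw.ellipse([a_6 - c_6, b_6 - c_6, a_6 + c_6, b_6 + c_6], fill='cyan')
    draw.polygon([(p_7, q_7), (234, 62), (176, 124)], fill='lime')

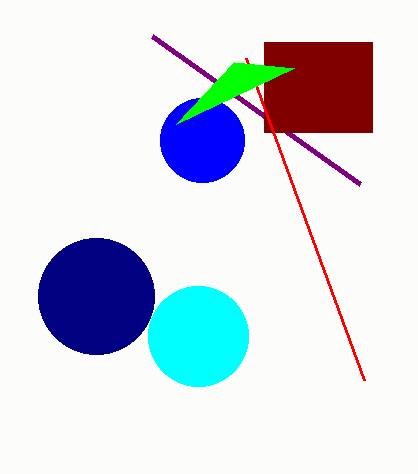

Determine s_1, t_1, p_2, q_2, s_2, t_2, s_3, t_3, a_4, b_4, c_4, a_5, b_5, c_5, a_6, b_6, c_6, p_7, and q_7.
s_1 = 360; t_1 = 184; p_2 = 264; q_2 = 42; s_2 = 372; t_2 = 132; s_3 = 246; t_3 = 58; a_4 = 96; b_4 = 296; c_4 = 58; a_5 = 202; b_5 = 140; c_5 = 42; a_6 = 198; b_6 = 336; c_6 = 50; p_7 = 294; q_7 = 68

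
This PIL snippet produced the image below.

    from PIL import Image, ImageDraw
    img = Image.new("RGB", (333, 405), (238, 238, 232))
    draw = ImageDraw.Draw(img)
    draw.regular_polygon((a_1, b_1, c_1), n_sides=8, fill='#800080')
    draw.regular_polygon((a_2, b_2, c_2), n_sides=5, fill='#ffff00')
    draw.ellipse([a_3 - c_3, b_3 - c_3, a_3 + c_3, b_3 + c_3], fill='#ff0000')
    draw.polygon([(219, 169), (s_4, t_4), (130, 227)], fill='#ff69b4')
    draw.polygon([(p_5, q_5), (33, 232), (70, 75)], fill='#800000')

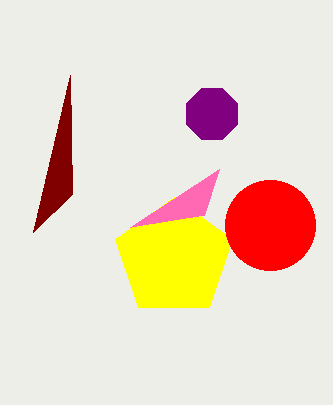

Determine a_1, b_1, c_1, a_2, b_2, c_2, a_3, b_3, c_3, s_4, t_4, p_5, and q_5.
a_1 = 212
b_1 = 114
c_1 = 28
a_2 = 174
b_2 = 258
c_2 = 61
a_3 = 270
b_3 = 225
c_3 = 45
s_4 = 204
t_4 = 215
p_5 = 72
q_5 = 194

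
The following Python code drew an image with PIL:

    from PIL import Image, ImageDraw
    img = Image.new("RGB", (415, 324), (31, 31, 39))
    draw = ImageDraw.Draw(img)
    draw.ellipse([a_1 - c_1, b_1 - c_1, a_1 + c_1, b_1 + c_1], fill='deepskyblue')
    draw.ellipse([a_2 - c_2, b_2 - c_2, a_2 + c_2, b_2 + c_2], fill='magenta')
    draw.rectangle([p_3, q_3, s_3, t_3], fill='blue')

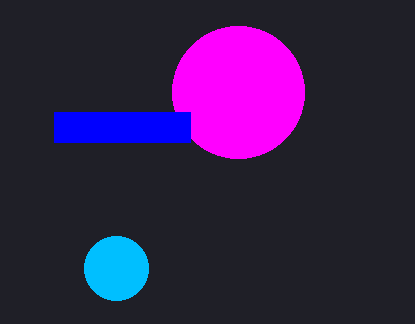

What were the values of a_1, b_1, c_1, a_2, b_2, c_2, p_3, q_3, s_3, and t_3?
a_1 = 116; b_1 = 268; c_1 = 32; a_2 = 238; b_2 = 92; c_2 = 66; p_3 = 54; q_3 = 112; s_3 = 190; t_3 = 142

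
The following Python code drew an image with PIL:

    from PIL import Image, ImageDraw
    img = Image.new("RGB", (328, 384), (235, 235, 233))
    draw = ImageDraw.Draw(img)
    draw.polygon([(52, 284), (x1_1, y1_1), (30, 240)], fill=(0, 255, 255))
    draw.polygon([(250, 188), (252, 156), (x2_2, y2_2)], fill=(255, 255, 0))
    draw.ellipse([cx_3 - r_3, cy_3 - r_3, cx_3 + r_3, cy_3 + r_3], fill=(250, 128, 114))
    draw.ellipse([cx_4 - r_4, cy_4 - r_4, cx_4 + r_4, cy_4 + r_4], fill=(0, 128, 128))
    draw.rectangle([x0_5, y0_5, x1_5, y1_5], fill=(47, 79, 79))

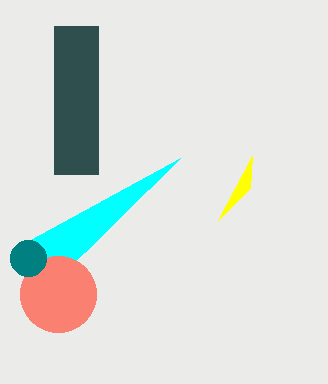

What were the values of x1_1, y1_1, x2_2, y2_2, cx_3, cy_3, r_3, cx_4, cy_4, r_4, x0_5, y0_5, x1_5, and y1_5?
x1_1 = 180; y1_1 = 158; x2_2 = 218; y2_2 = 220; cx_3 = 58; cy_3 = 294; r_3 = 38; cx_4 = 28; cy_4 = 258; r_4 = 18; x0_5 = 54; y0_5 = 26; x1_5 = 98; y1_5 = 174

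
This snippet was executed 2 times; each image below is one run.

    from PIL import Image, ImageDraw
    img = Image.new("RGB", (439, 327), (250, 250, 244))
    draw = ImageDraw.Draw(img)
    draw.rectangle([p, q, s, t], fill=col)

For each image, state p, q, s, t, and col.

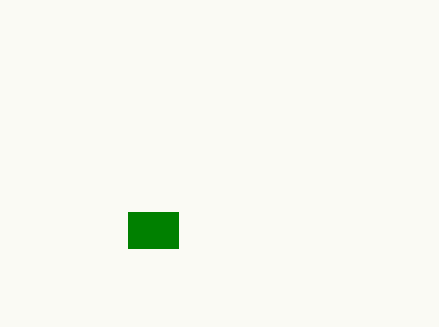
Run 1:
p = 128
q = 212
s = 178
t = 248
col = 'green'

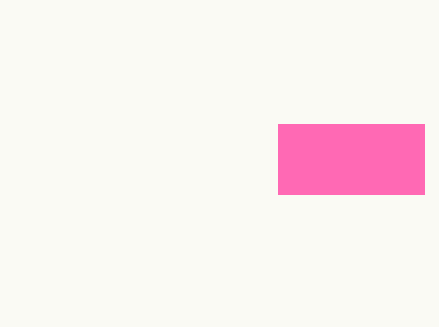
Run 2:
p = 278; q = 124; s = 424; t = 194; col = 'hotpink'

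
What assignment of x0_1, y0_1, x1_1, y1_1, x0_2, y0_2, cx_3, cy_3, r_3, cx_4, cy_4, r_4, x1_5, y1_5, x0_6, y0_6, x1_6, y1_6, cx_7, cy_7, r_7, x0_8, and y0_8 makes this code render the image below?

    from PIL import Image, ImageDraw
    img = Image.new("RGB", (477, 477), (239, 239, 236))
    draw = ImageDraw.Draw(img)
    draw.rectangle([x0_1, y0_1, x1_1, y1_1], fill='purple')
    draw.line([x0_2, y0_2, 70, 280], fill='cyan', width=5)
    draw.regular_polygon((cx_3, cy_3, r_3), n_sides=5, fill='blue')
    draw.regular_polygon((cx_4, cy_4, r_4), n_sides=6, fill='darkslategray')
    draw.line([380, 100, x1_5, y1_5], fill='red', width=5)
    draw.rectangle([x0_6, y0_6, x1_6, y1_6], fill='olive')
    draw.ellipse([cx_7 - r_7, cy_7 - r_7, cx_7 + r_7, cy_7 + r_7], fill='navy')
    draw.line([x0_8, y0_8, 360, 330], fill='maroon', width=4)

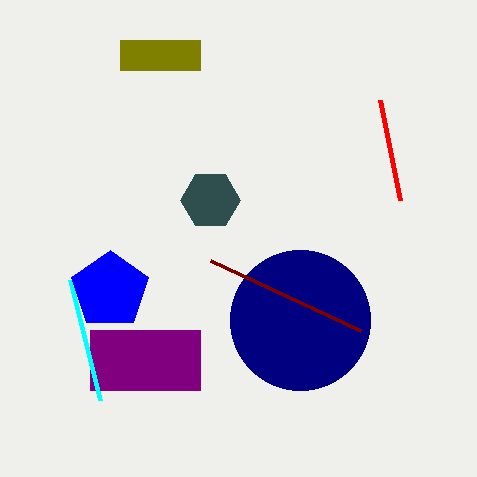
x0_1 = 90
y0_1 = 330
x1_1 = 200
y1_1 = 390
x0_2 = 100
y0_2 = 400
cx_3 = 110
cy_3 = 290
r_3 = 40
cx_4 = 210
cy_4 = 200
r_4 = 30
x1_5 = 400
y1_5 = 200
x0_6 = 120
y0_6 = 40
x1_6 = 200
y1_6 = 70
cx_7 = 300
cy_7 = 320
r_7 = 70
x0_8 = 210
y0_8 = 260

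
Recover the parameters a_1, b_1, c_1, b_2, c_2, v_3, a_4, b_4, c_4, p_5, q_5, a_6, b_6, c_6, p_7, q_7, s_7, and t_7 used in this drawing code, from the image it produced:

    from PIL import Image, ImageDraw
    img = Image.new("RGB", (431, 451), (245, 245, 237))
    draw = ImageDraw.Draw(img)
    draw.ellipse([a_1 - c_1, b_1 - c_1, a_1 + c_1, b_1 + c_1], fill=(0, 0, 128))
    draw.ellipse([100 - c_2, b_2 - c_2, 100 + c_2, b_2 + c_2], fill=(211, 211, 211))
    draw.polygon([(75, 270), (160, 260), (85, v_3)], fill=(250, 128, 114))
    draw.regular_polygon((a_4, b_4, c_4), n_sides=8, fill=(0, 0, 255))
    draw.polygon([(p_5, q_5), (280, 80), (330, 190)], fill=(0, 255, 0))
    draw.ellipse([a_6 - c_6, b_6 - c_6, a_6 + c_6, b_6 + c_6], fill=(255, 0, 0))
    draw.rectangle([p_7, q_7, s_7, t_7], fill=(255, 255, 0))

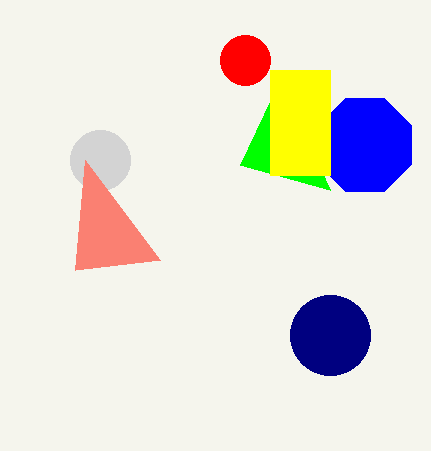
a_1 = 330
b_1 = 335
c_1 = 40
b_2 = 160
c_2 = 30
v_3 = 160
a_4 = 365
b_4 = 145
c_4 = 50
p_5 = 240
q_5 = 165
a_6 = 245
b_6 = 60
c_6 = 25
p_7 = 270
q_7 = 70
s_7 = 330
t_7 = 175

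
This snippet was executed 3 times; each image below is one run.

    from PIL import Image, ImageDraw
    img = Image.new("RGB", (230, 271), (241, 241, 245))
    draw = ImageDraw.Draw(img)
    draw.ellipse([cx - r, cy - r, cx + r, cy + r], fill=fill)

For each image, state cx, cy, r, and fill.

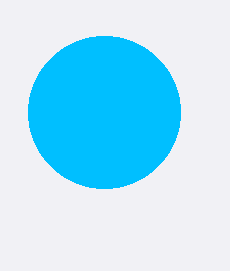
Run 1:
cx = 104, cy = 112, r = 76, fill = 'deepskyblue'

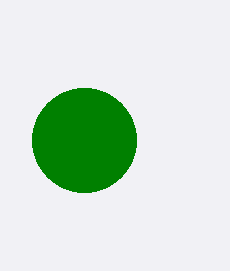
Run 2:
cx = 84
cy = 140
r = 52
fill = 'green'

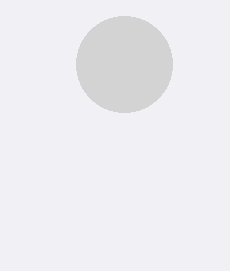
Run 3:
cx = 124; cy = 64; r = 48; fill = 'lightgray'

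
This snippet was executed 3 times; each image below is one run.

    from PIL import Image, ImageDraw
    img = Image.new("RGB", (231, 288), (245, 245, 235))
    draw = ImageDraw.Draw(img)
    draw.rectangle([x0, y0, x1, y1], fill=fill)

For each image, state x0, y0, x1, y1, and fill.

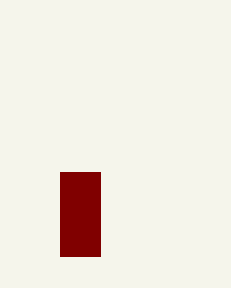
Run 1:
x0 = 60
y0 = 172
x1 = 100
y1 = 256
fill = 'maroon'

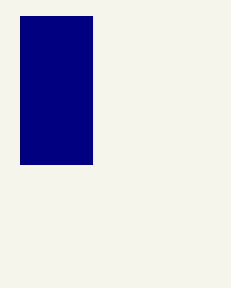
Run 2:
x0 = 20, y0 = 16, x1 = 92, y1 = 164, fill = 'navy'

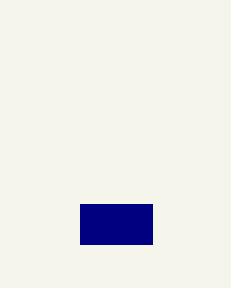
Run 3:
x0 = 80
y0 = 204
x1 = 152
y1 = 244
fill = 'navy'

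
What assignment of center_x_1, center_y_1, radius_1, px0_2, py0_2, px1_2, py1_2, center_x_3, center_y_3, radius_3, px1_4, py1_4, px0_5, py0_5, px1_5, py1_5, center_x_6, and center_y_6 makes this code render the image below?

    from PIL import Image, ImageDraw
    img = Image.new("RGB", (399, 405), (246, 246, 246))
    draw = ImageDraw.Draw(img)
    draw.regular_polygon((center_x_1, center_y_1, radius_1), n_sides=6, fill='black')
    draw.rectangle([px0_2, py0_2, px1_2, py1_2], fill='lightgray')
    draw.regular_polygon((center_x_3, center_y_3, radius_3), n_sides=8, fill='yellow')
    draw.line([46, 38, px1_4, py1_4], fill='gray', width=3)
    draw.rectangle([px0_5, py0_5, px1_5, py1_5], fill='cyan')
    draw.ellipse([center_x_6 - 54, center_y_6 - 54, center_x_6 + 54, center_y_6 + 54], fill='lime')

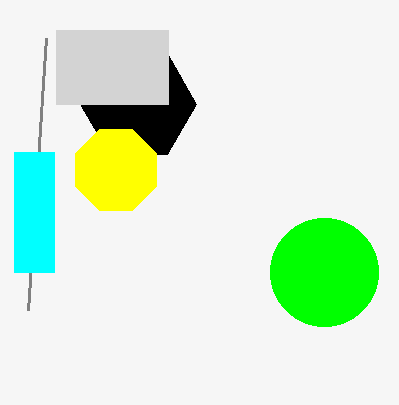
center_x_1 = 138
center_y_1 = 104
radius_1 = 58
px0_2 = 56
py0_2 = 30
px1_2 = 168
py1_2 = 104
center_x_3 = 116
center_y_3 = 170
radius_3 = 44
px1_4 = 28
py1_4 = 310
px0_5 = 14
py0_5 = 152
px1_5 = 54
py1_5 = 272
center_x_6 = 324
center_y_6 = 272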